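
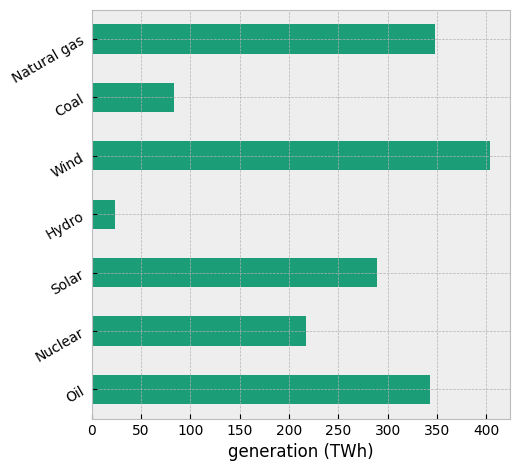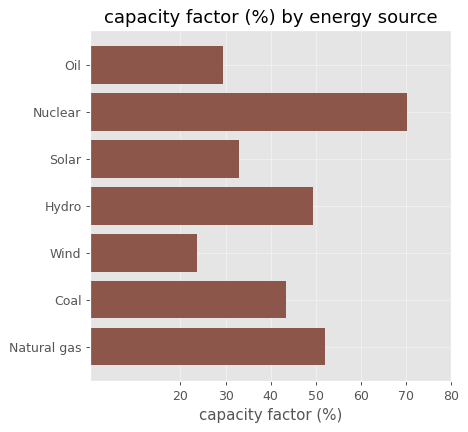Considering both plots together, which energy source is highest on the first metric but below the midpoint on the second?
Wind

Chart 2 median capacity factor (%) ≈ 40; below-median energy sources: Oil, Solar, Wind. Among those, Wind has the highest generation (TWh) (≈ 400).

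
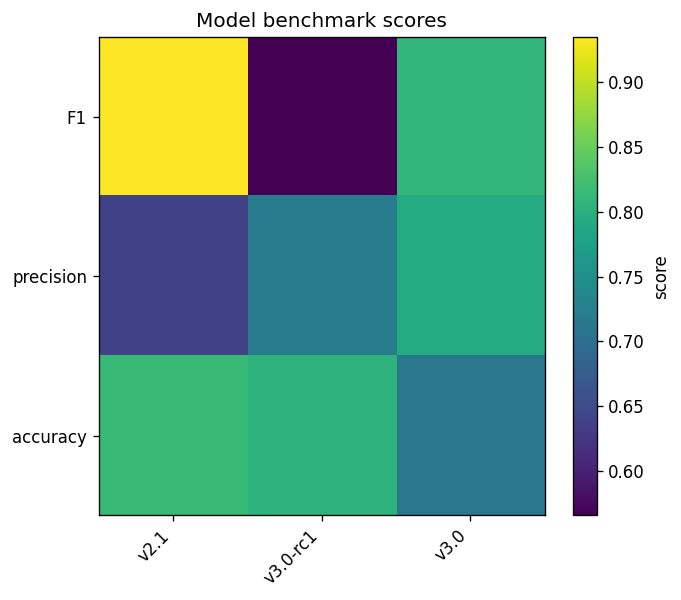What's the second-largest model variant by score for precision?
v3.0-rc1

Top 3 for precision: v3.0 ≈ 0.80, v3.0-rc1 ≈ 0.70, v2.1 ≈ 0.65.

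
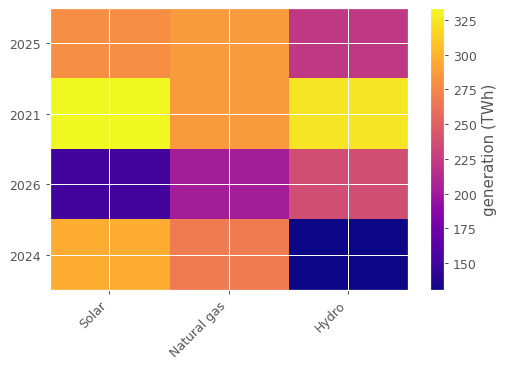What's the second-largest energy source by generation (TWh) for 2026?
Natural gas

Top 3 for 2026: Hydro ≈ 240, Natural gas ≈ 200, Solar ≈ 160.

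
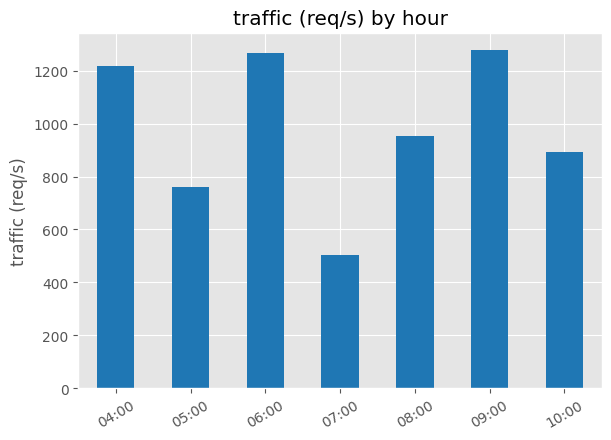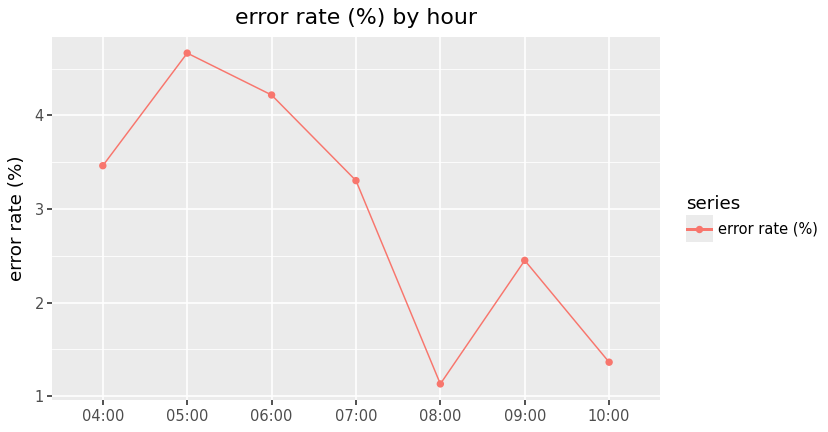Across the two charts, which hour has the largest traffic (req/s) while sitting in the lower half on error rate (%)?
09:00

Chart 2 median error rate (%) ≈ 3.5; below-median hours: 08:00, 09:00, 10:00. Among those, 09:00 has the highest traffic (req/s) (≈ 1200).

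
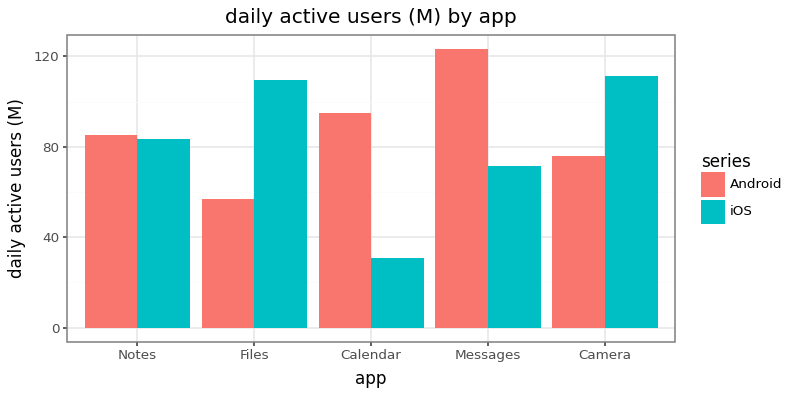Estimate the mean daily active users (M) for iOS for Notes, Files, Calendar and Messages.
≈ 75

(80 + 100 + 40 + 80) / 4 ≈ 75.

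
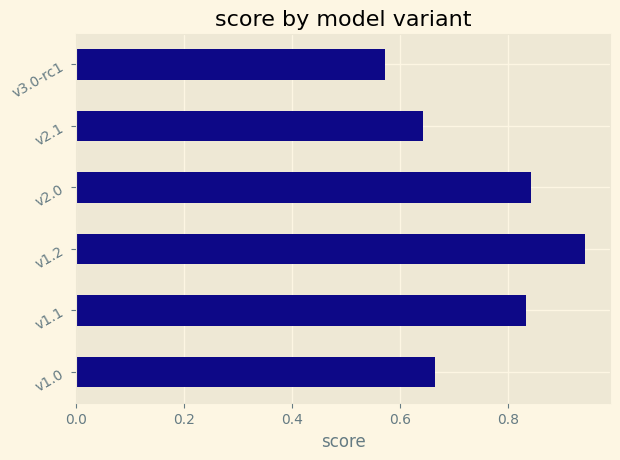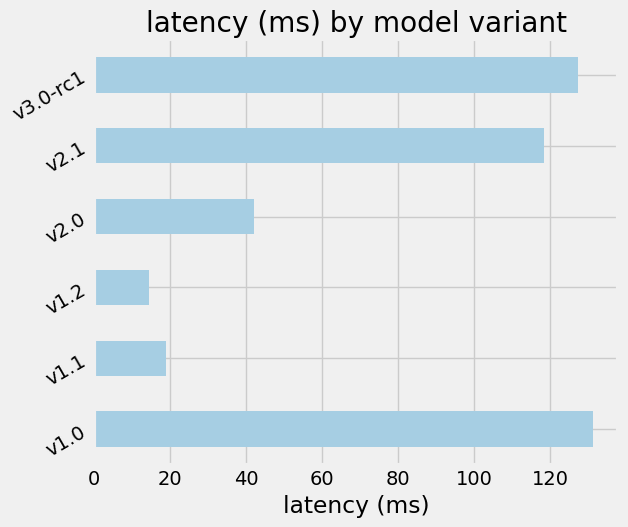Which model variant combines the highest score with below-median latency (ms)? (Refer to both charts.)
v1.2

Chart 2 median latency (ms) ≈ 80; below-median model variants: v1.1, v1.2, v2.0. Among those, v1.2 has the highest score (≈ 0.9).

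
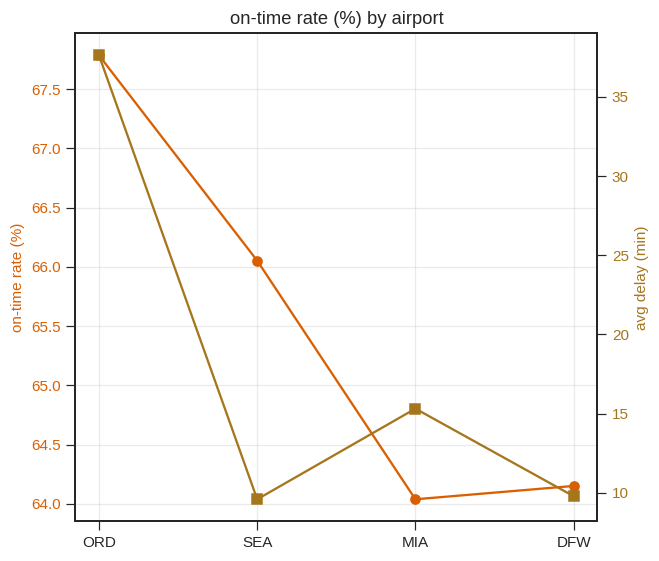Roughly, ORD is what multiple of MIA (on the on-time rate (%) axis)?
≈ 1.06×

ORD ≈ 68.0, MIA ≈ 64.0; 68.0/64.0 ≈ 1.06.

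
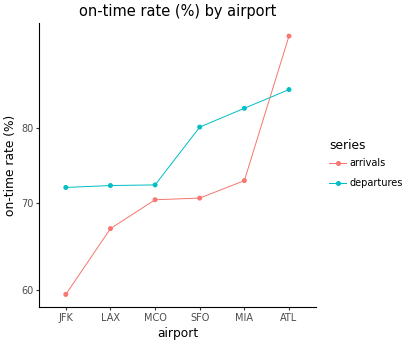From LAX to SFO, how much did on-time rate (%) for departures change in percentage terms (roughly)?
LAX ≈ 70, SFO ≈ 80; (80 − 70) / 70 ≈ +14.3%.

≈ +14.3%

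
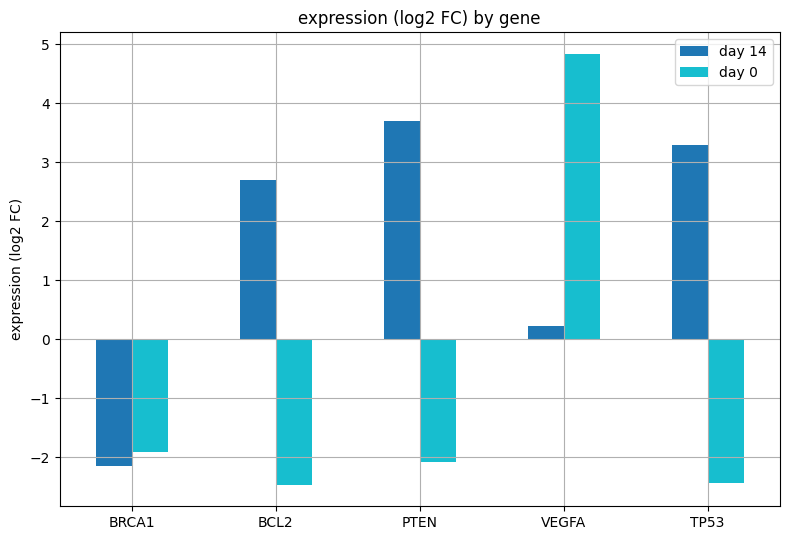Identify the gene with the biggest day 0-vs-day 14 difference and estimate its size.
PTEN, ≈ 6 log2 FC

PTEN: day 0 ≈ -2, day 14 ≈ 4 → gap ≈ 6. Next-largest (TP53) is only ≈ 5.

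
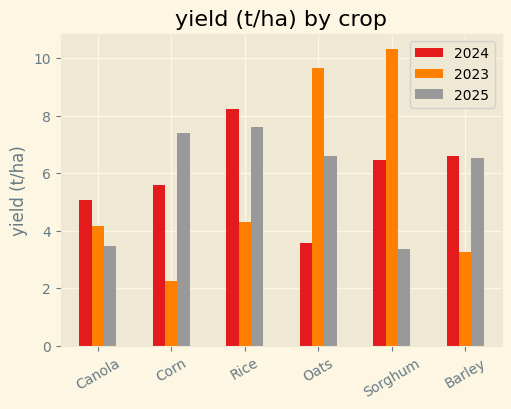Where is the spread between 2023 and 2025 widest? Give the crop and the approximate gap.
Sorghum: 2023 ≈ 10, 2025 ≈ 3 → gap ≈ 7. Next-largest (Corn) is only ≈ 5.

Sorghum, ≈ 7 t/ha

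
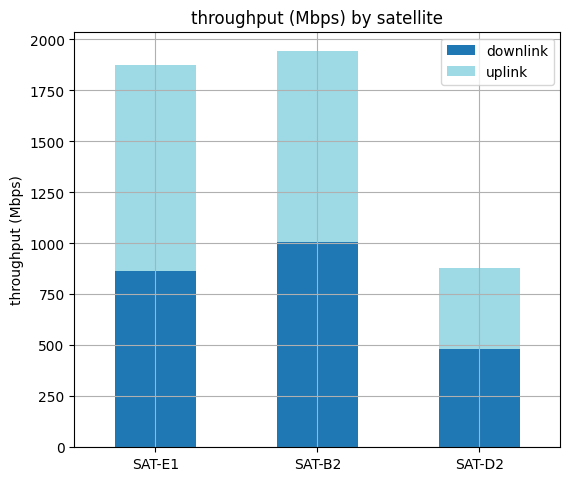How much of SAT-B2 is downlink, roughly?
≈ 1000

downlink top ≈ 1000, bottom ≈ 0; segment ≈ 1000.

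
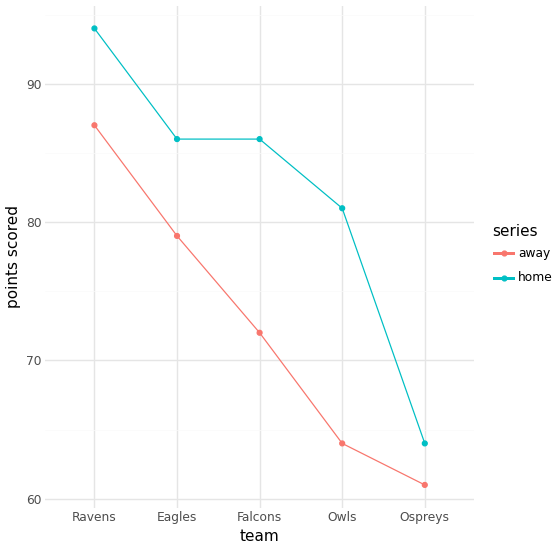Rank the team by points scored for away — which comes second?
Top 3 for away: Ravens ≈ 85, Eagles ≈ 80, Falcons ≈ 70.

Eagles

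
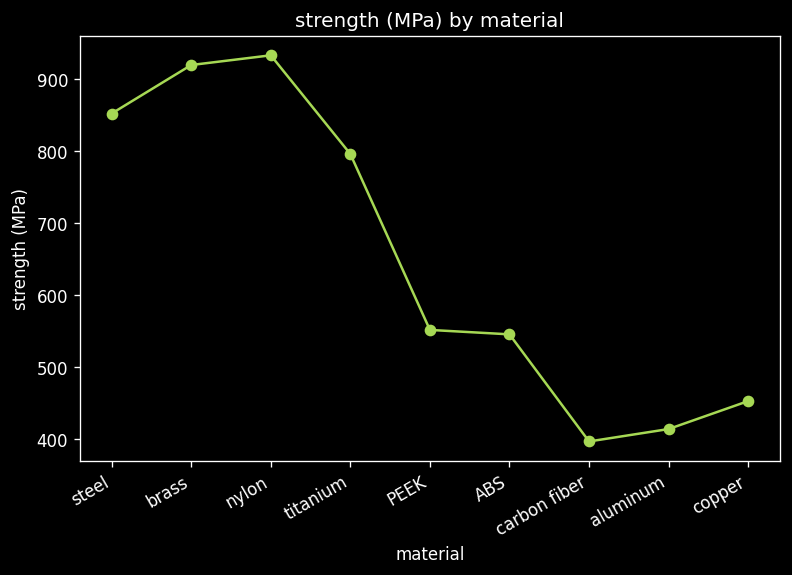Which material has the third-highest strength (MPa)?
steel

Top 4: nylon ≈ 950, brass ≈ 900, steel ≈ 850, titanium ≈ 800.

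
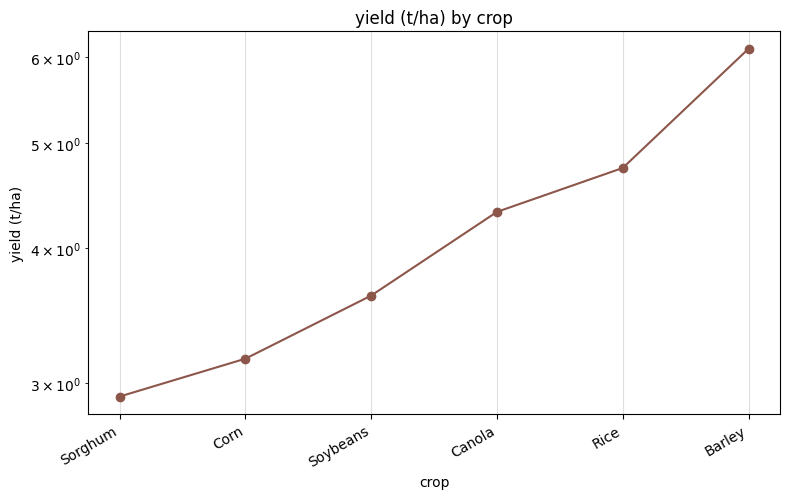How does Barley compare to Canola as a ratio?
≈ 1.33×

Barley ≈ 6.0, Canola ≈ 4.5; 6.0/4.5 ≈ 1.33.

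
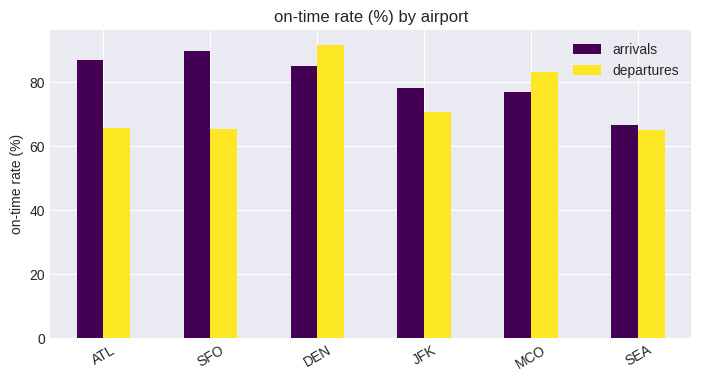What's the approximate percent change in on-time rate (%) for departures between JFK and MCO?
JFK ≈ 70, MCO ≈ 80; (80 − 70) / 70 ≈ +14.3%.

≈ +14.3%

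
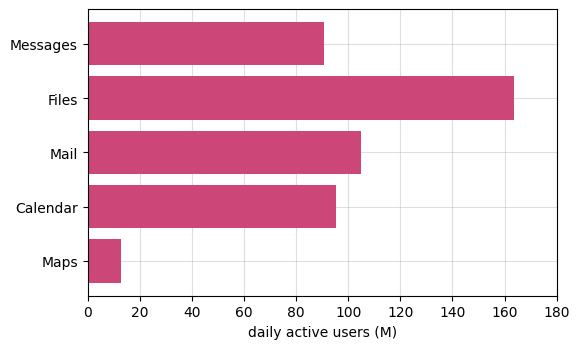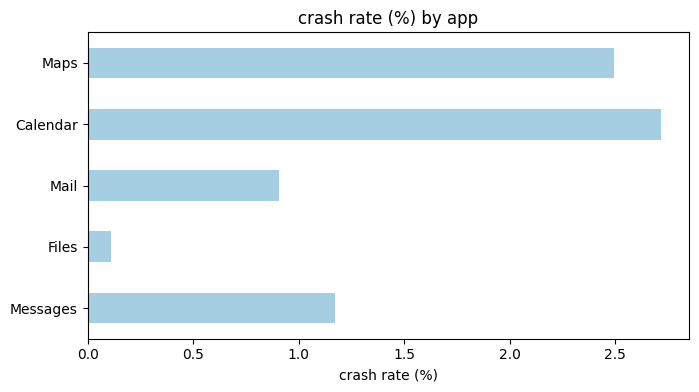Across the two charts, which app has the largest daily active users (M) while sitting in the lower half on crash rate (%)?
Files

Chart 2 median crash rate (%) ≈ 1; below-median apps: Files, Mail. Among those, Files has the highest daily active users (M) (≈ 160).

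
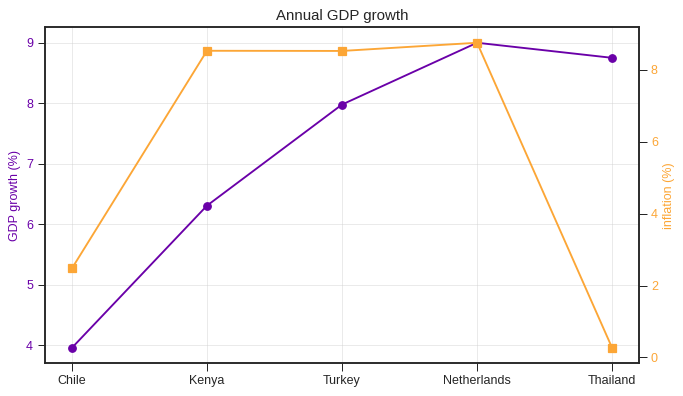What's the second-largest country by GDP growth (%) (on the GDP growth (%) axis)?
Top 3 (on the GDP growth (%) axis): Netherlands ≈ 9.0, Thailand ≈ 8.5, Turkey ≈ 8.0.

Thailand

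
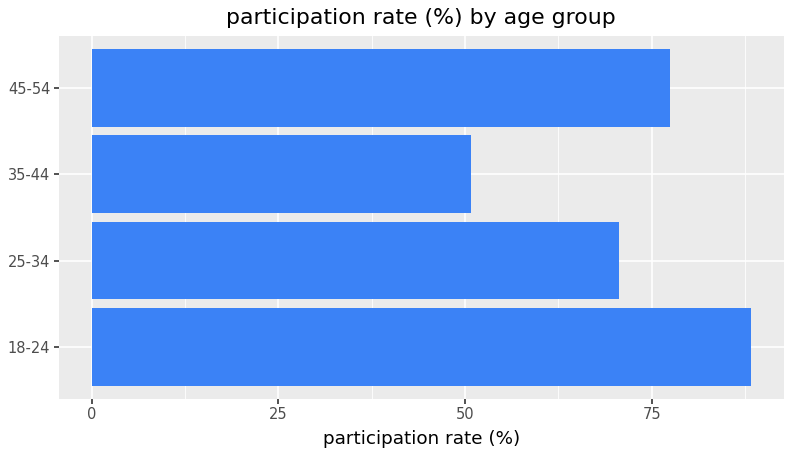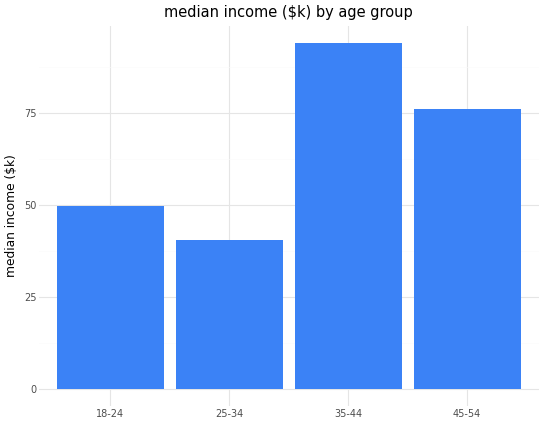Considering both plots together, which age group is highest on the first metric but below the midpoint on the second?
Chart 2 median median income ($k) ≈ 60; below-median age groups: 18-24, 25-34. Among those, 18-24 has the highest participation rate (%) (≈ 90).

18-24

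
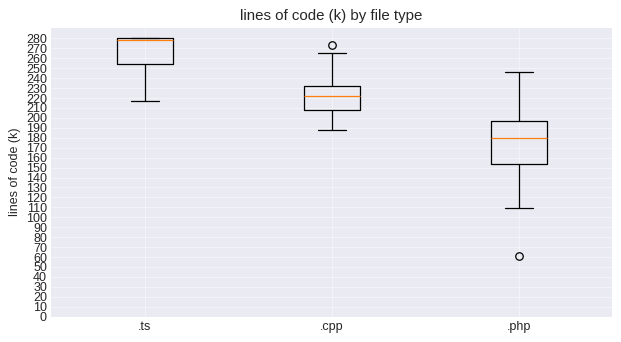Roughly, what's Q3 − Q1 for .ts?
≈ 30

Q3 ≈ 280, Q1 ≈ 250; IQR ≈ 30.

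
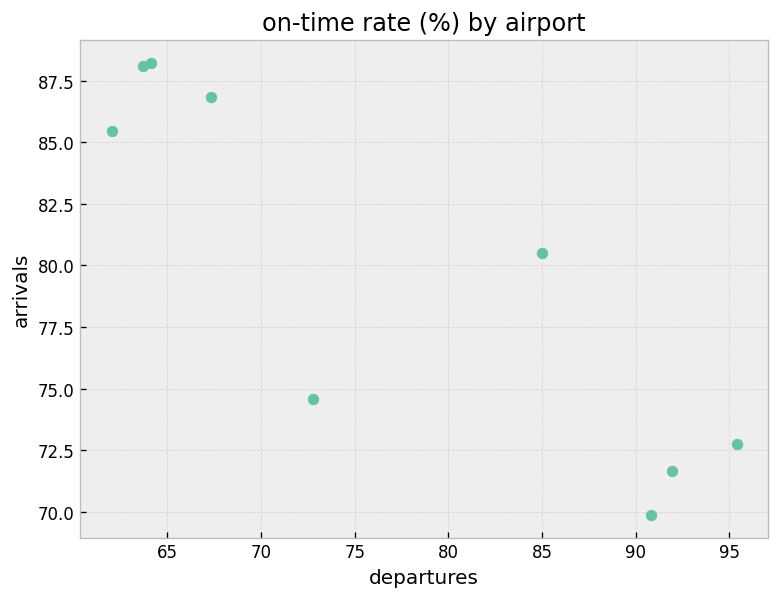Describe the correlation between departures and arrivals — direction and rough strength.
negative, strong

Points are negatively correlated; strong (|r| ≈ 0.9).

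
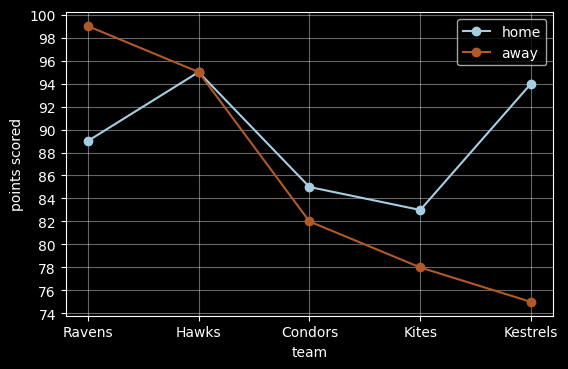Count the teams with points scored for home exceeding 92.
Above 92: Hawks, Kestrels.

2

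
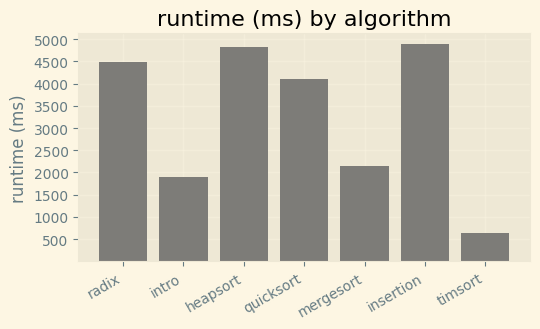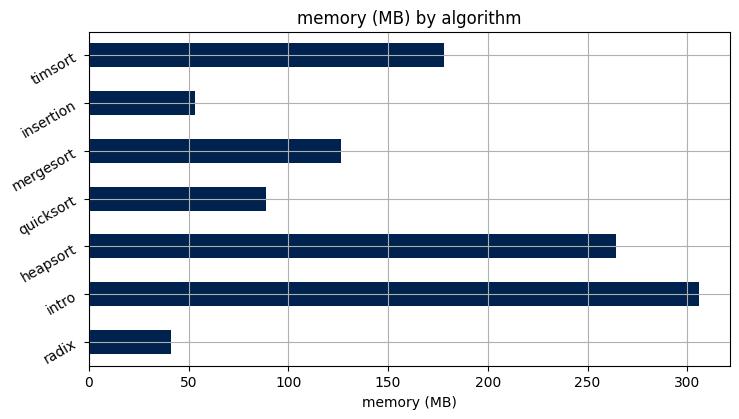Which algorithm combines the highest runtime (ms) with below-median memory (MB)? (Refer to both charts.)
Chart 2 median memory (MB) ≈ 150; below-median algorithms: radix, quicksort, insertion. Among those, insertion has the highest runtime (ms) (≈ 5000).

insertion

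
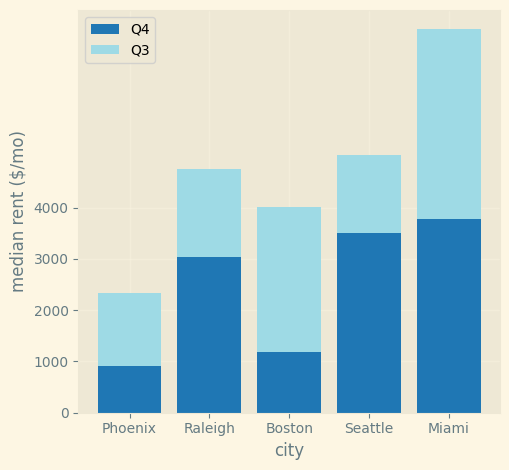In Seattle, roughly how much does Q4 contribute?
Q4 top ≈ 4000, bottom ≈ 0; segment ≈ 4000.

≈ 4000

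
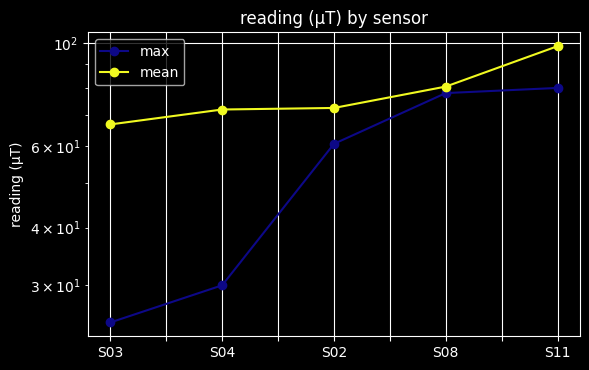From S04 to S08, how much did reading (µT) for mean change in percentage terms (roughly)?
S04 ≈ 70, S08 ≈ 80; (80 − 70) / 70 ≈ +14.3%.

≈ +14.3%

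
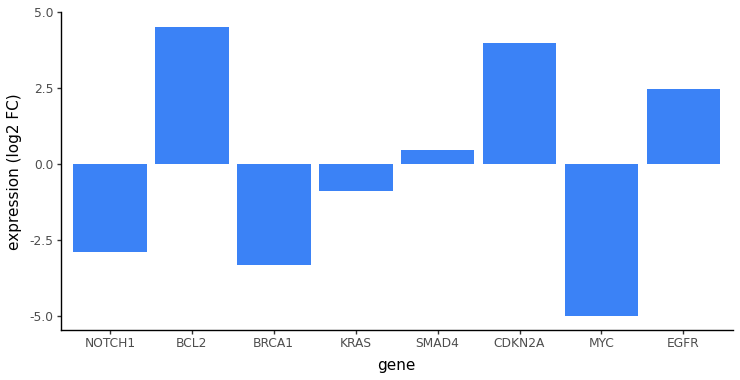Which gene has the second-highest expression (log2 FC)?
Top 3: BCL2 ≈ 5, CDKN2A ≈ 4, EGFR ≈ 2.

CDKN2A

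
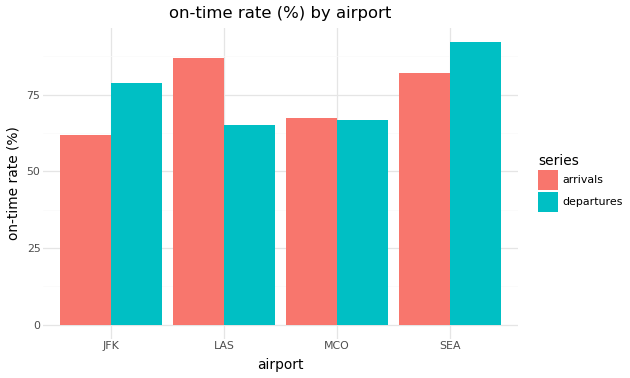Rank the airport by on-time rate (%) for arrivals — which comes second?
Top 3 for arrivals: LAS ≈ 90, SEA ≈ 80, MCO ≈ 70.

SEA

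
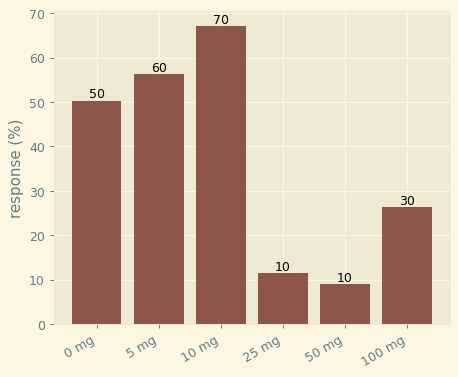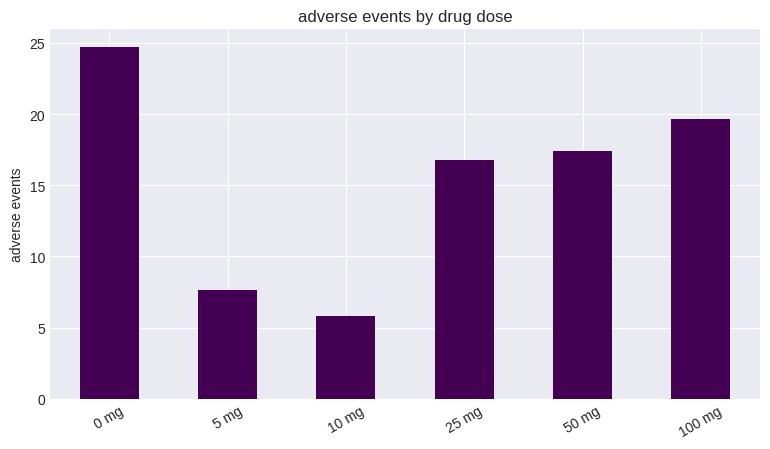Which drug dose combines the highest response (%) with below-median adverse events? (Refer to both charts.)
Chart 2 median adverse events ≈ 15; below-median drug doses: 5 mg, 10 mg, 25 mg. Among those, 10 mg has the highest response (%) (≈ 70).

10 mg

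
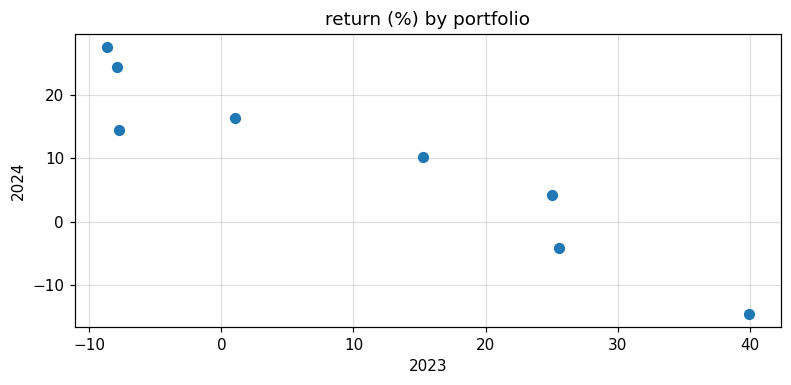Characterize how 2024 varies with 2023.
Points are negatively correlated; strong (|r| ≈ 0.9).

negative, strong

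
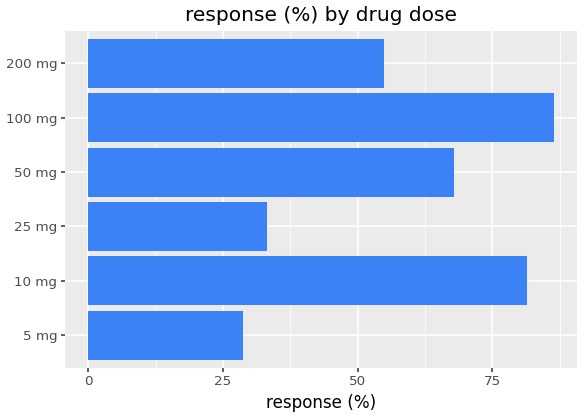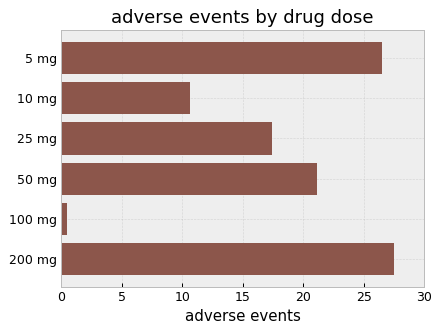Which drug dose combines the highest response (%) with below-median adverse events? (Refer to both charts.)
Chart 2 median adverse events ≈ 20; below-median drug doses: 10 mg, 25 mg, 100 mg. Among those, 100 mg has the highest response (%) (≈ 90).

100 mg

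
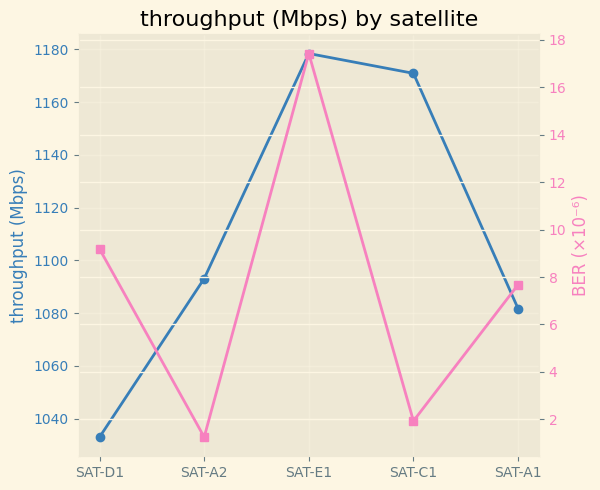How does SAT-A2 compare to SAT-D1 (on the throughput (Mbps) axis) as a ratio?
SAT-A2 ≈ 1100, SAT-D1 ≈ 1040; 1100/1040 ≈ 1.06.

≈ 1.06×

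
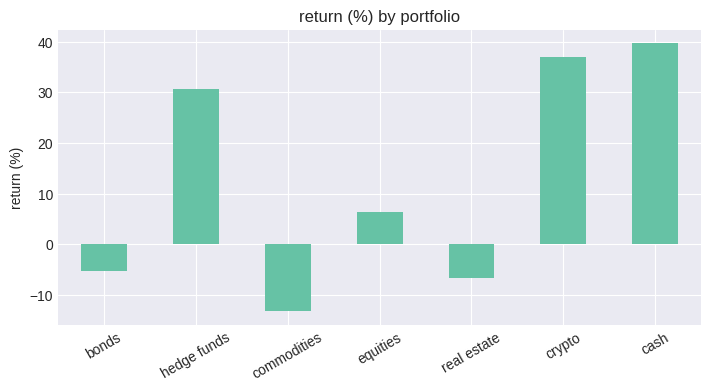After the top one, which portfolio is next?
Top 3: cash ≈ 40, crypto ≈ 35, hedge funds ≈ 30.

crypto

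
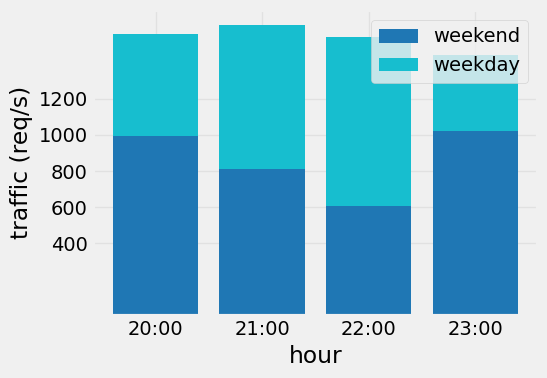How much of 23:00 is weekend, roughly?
weekend top ≈ 1000, bottom ≈ 0; segment ≈ 1000.

≈ 1000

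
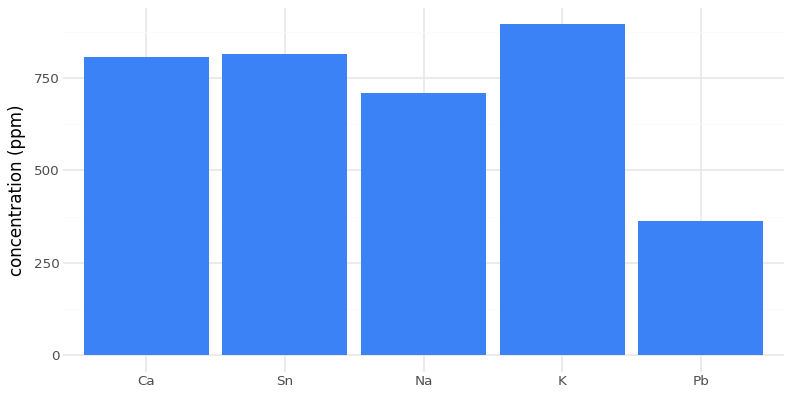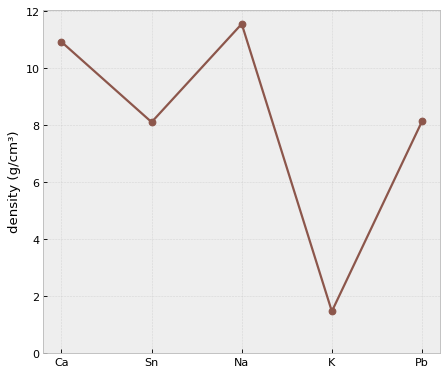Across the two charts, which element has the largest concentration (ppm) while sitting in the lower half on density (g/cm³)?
Chart 2 median density (g/cm³) ≈ 8; below-median elements: Sn, K. Among those, K has the highest concentration (ppm) (≈ 900).

K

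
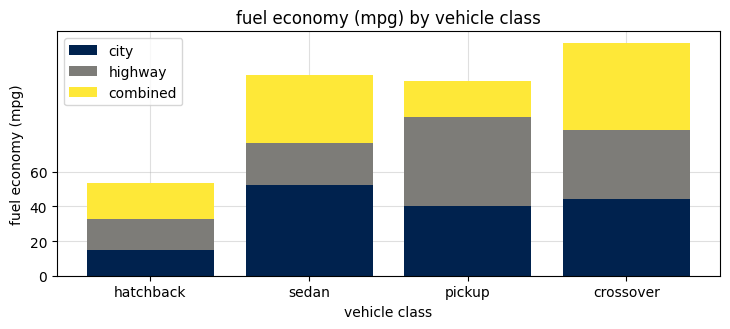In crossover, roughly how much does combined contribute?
combined top ≈ 140, bottom ≈ 80; segment ≈ 60.

≈ 60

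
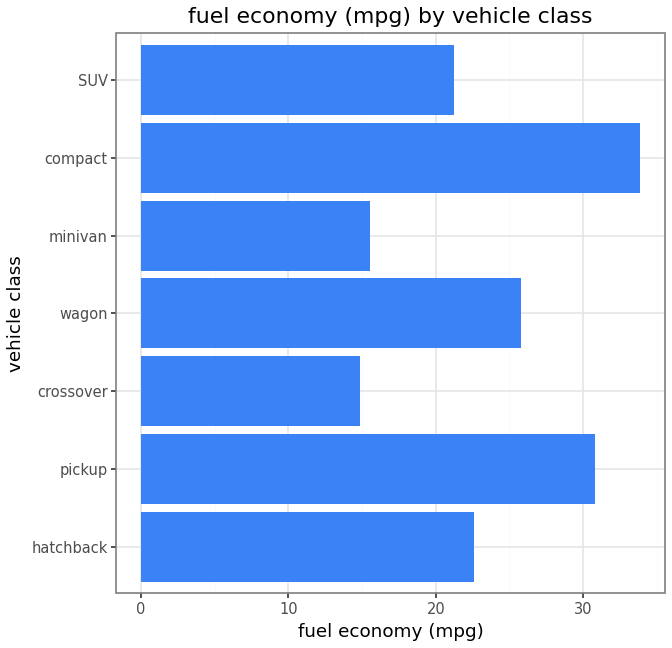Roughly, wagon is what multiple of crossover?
wagon ≈ 25, crossover ≈ 15; 25/15 ≈ 1.67.

≈ 1.67×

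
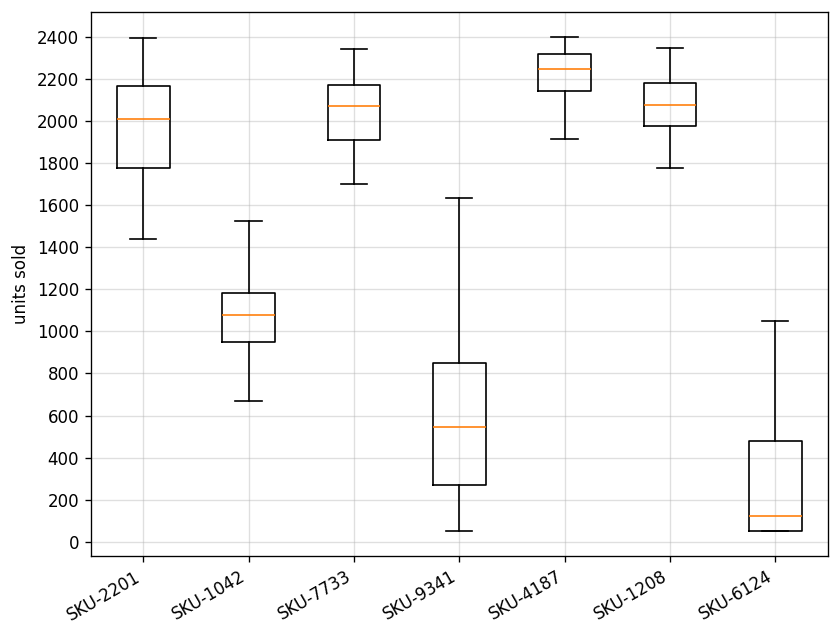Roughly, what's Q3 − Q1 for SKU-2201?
Q3 ≈ 2200, Q1 ≈ 1800; IQR ≈ 400.

≈ 400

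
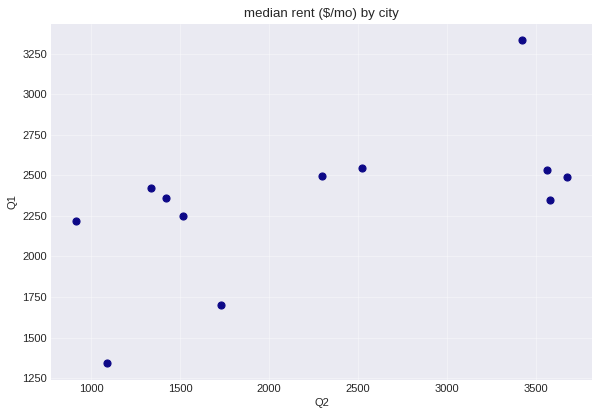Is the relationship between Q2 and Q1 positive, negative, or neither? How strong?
Points are positively correlated; moderate (|r| ≈ 0.6).

positive, moderate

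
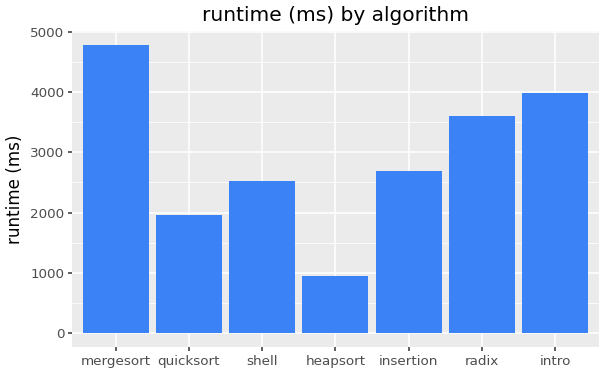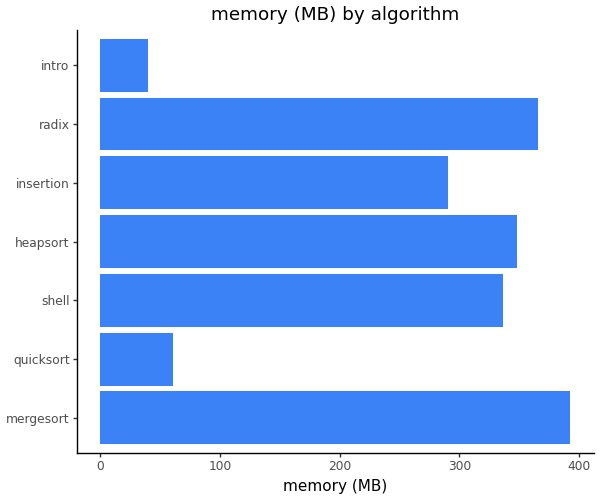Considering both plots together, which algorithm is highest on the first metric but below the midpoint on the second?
Chart 2 median memory (MB) ≈ 350; below-median algorithms: quicksort, insertion, intro. Among those, intro has the highest runtime (ms) (≈ 4000).

intro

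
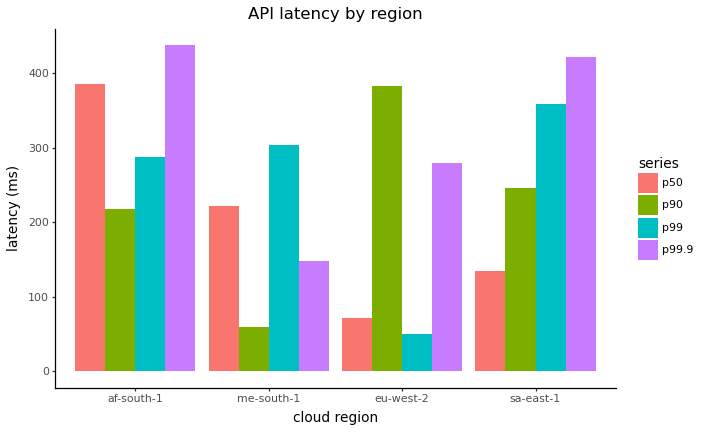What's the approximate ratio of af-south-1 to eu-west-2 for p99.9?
af-south-1 ≈ 450, eu-west-2 ≈ 300; 450/300 ≈ 1.5.

≈ 1.5×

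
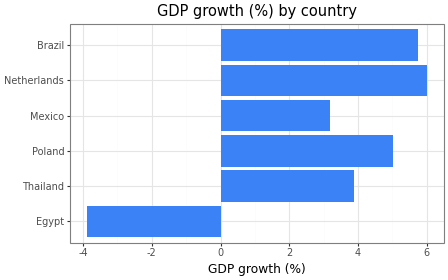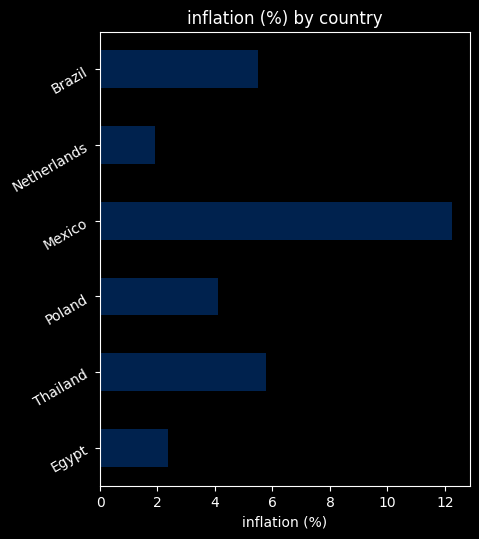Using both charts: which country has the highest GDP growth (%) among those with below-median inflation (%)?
Chart 2 median inflation (%) ≈ 4; below-median countries: Egypt, Poland, Netherlands. Among those, Netherlands has the highest GDP growth (%) (≈ 6).

Netherlands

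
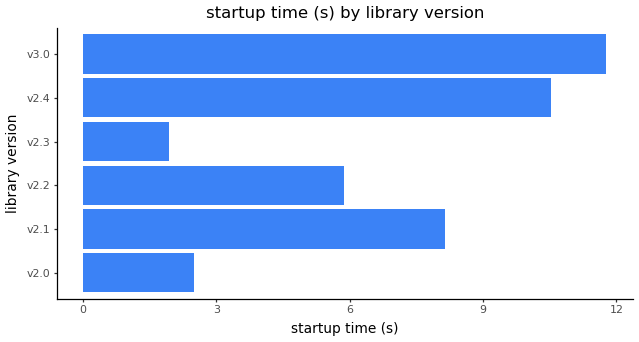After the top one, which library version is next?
v2.4

Top 3: v3.0 ≈ 12, v2.4 ≈ 11, v2.1 ≈ 8.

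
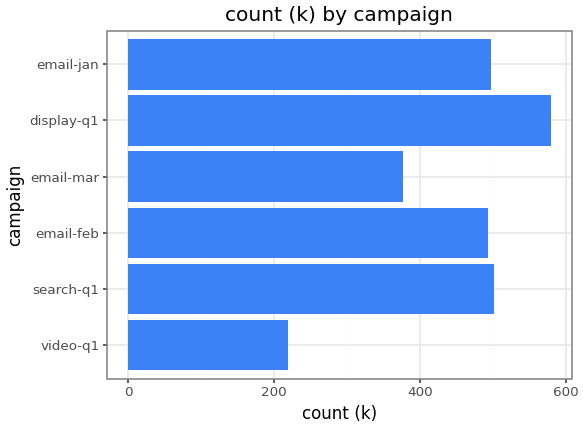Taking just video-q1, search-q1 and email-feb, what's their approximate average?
≈ 400

(200 + 500 + 500) / 3 ≈ 400.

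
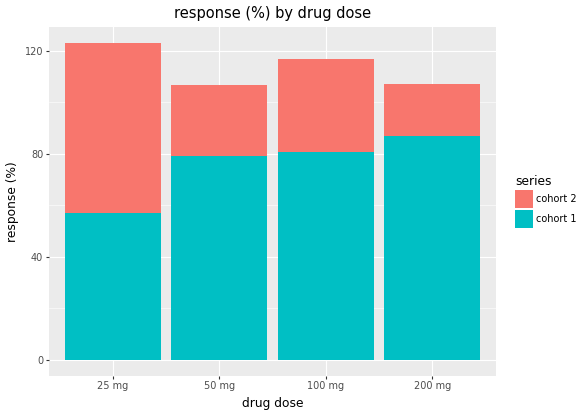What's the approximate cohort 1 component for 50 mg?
≈ 80

cohort 1 top ≈ 80, bottom ≈ 0; segment ≈ 80.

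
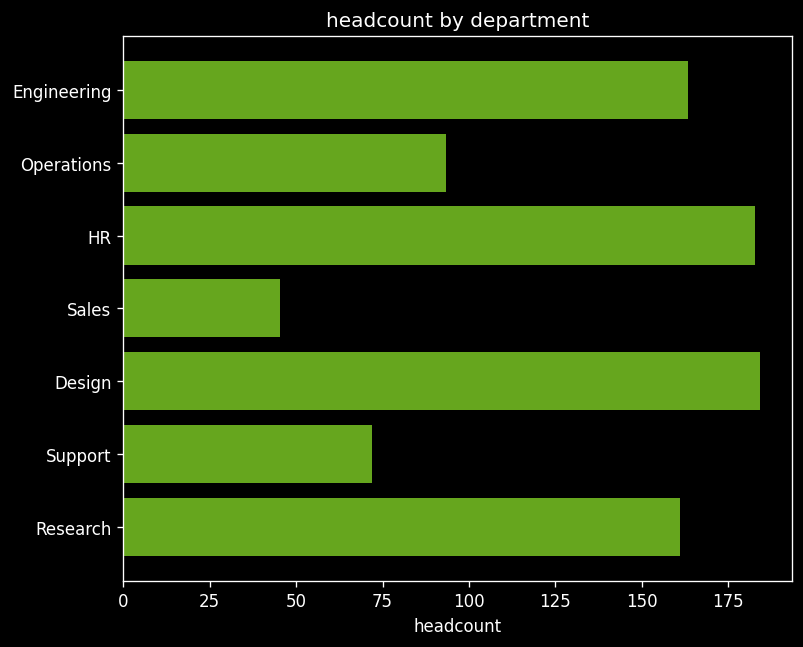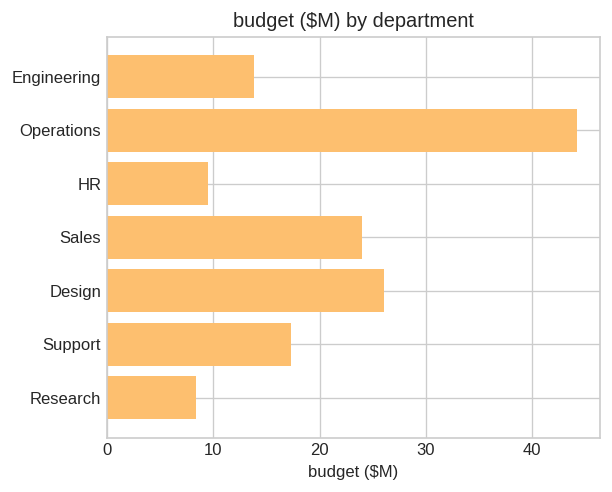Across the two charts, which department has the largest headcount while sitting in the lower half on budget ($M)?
HR

Chart 2 median budget ($M) ≈ 15; below-median departments: Engineering, HR, Research. Among those, HR has the highest headcount (≈ 180).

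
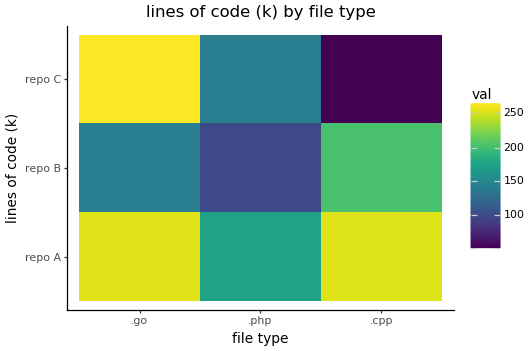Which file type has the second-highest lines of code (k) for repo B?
.go

Top 3 for repo B: .cpp ≈ 200, .go ≈ 140, .php ≈ 100.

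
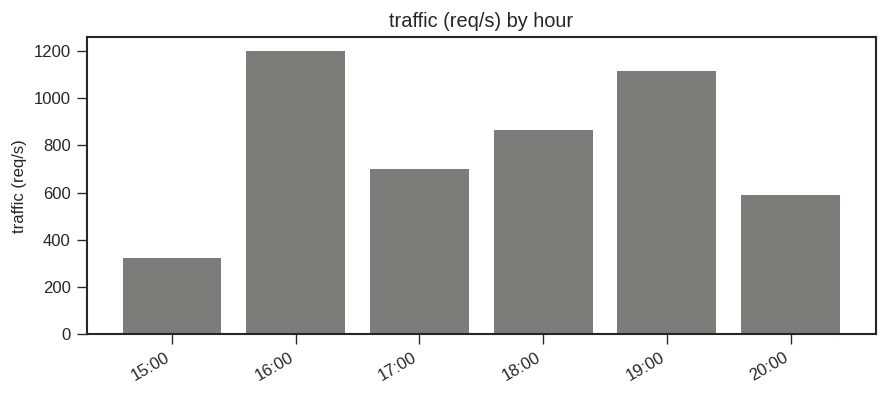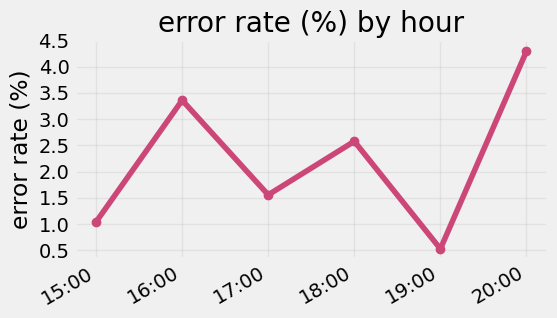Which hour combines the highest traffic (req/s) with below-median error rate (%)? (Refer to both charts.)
19:00

Chart 2 median error rate (%) ≈ 2; below-median hours: 15:00, 17:00, 19:00. Among those, 19:00 has the highest traffic (req/s) (≈ 1200).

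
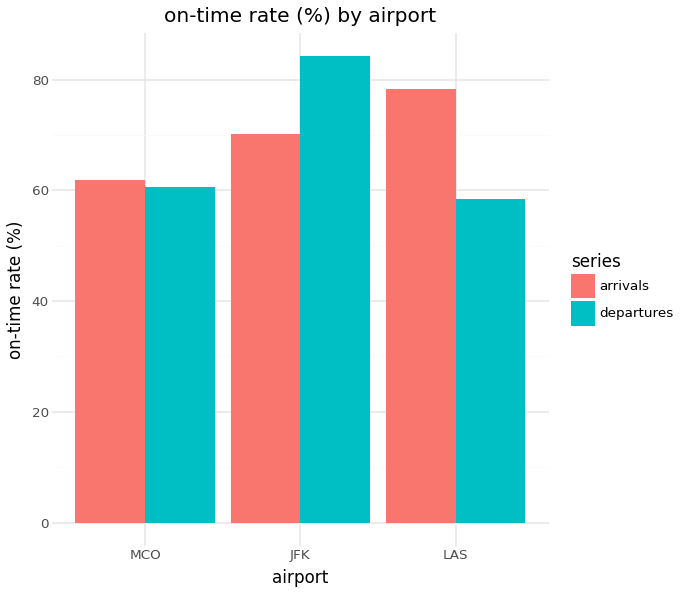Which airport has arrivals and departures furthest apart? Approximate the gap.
LAS: arrivals ≈ 80, departures ≈ 60 → gap ≈ 20. Next-largest (JFK) is only ≈ 10.

LAS, ≈ 20 %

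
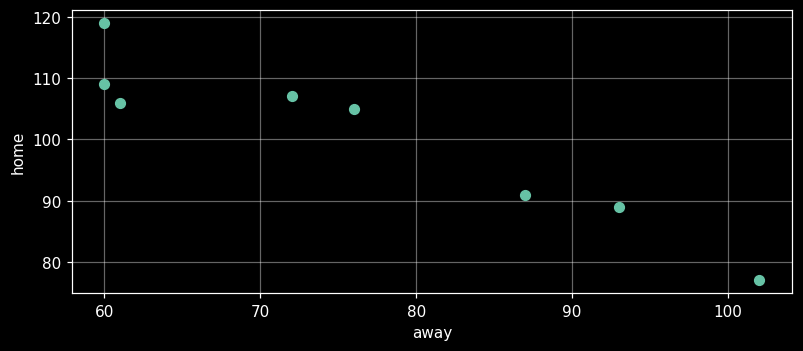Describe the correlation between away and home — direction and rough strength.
Points are negatively correlated; strong (|r| ≈ 0.9).

negative, strong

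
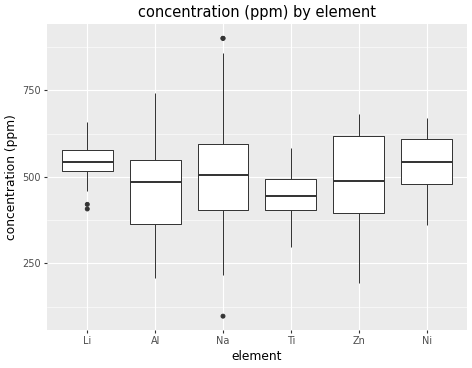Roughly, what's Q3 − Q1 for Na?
≈ 190

Q3 ≈ 600, Q1 ≈ 410; IQR ≈ 190.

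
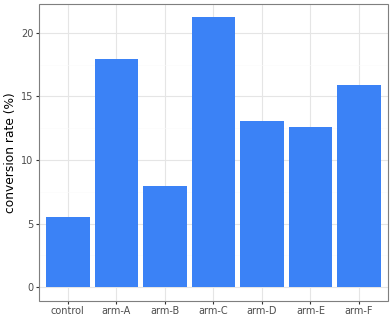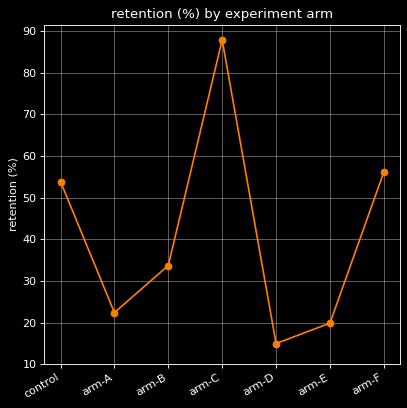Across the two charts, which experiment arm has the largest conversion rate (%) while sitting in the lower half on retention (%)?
arm-A

Chart 2 median retention (%) ≈ 30; below-median experiment arms: arm-A, arm-D, arm-E. Among those, arm-A has the highest conversion rate (%) (≈ 18).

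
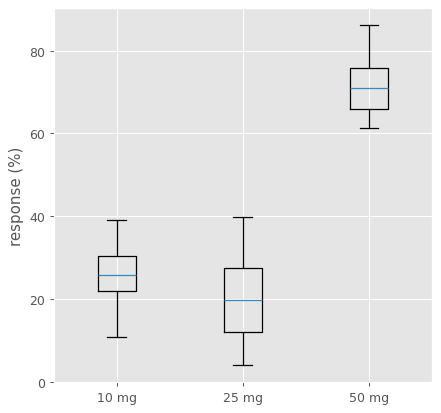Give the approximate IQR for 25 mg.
≈ 15

Q3 ≈ 25, Q1 ≈ 10; IQR ≈ 15.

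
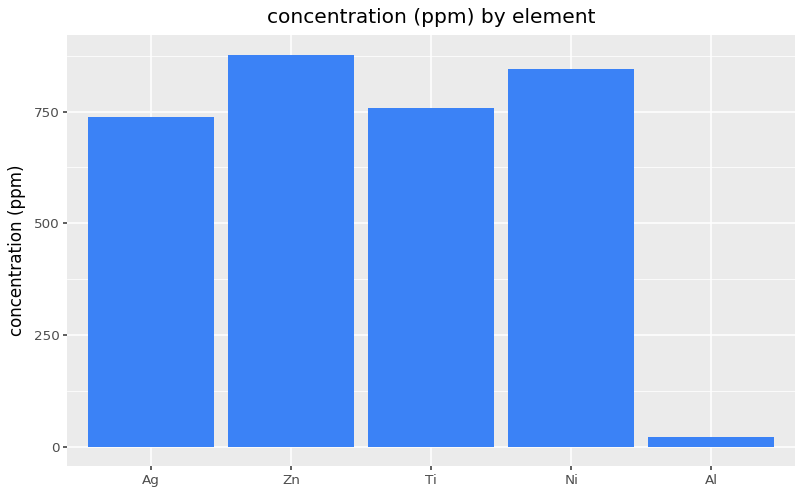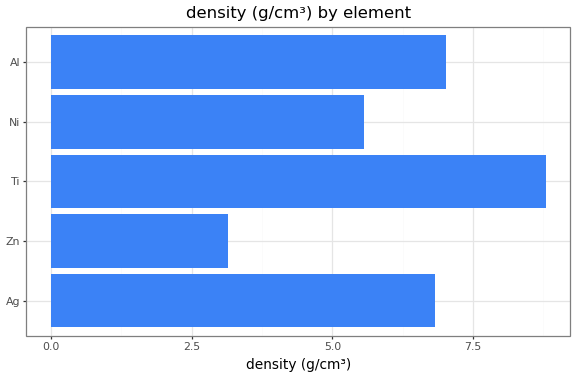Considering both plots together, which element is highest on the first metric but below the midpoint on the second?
Chart 2 median density (g/cm³) ≈ 7; below-median elements: Zn, Ni. Among those, Zn has the highest concentration (ppm) (≈ 900).

Zn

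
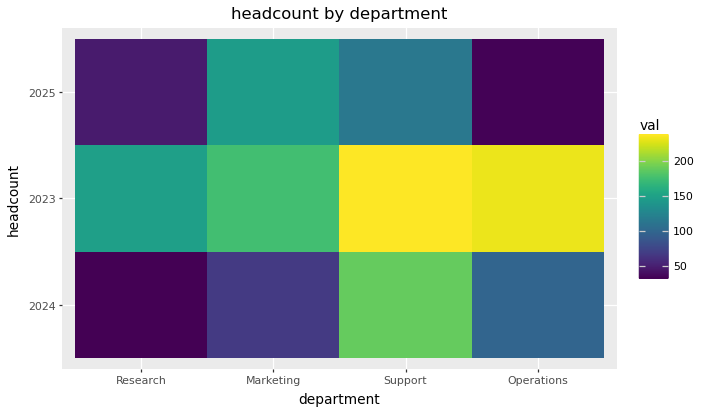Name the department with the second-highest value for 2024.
Top 3 for 2024: Support ≈ 200, Operations ≈ 100, Marketing ≈ 60.

Operations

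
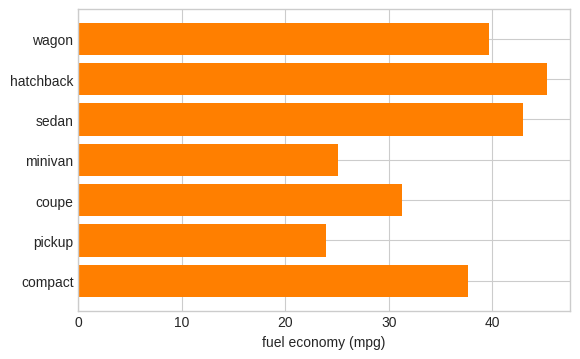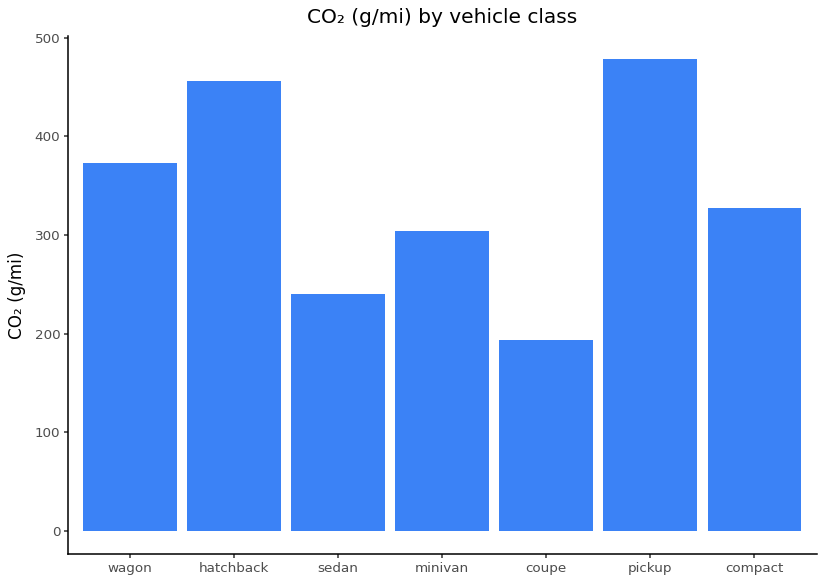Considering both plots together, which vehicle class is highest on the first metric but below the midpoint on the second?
Chart 2 median CO₂ (g/mi) ≈ 350; below-median vehicle classes: sedan, minivan, coupe. Among those, sedan has the highest fuel economy (mpg) (≈ 45).

sedan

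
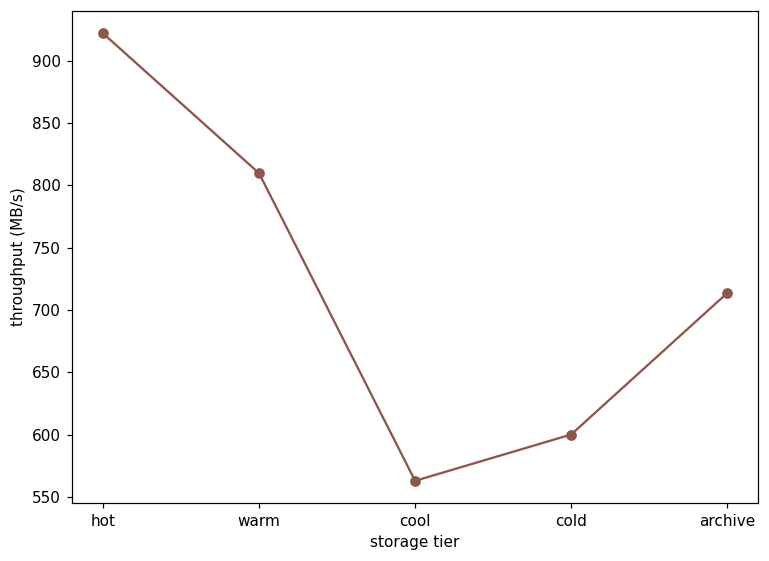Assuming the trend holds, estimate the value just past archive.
Last three: 550, 600, 700 → slope ≈ 75/step → next ≈ 775.

≈ 775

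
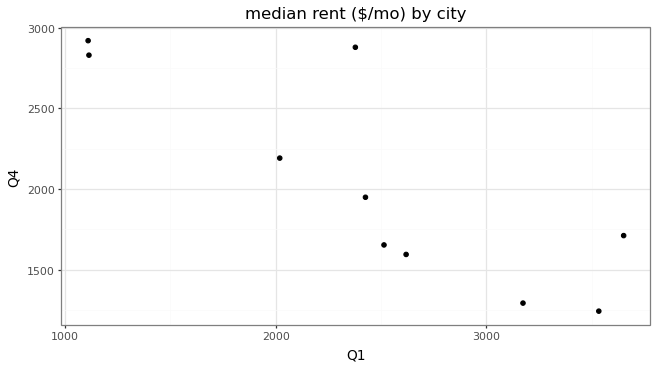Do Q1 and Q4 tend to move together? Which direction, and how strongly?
Points are negatively correlated; strong (|r| ≈ 0.8).

negative, strong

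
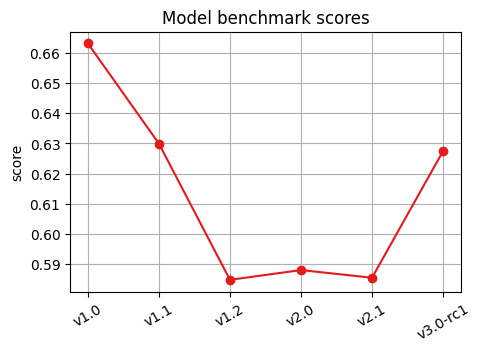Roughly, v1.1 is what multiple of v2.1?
v1.1 ≈ 0.63, v2.1 ≈ 0.59; 0.63/0.59 ≈ 1.07.

≈ 1.07×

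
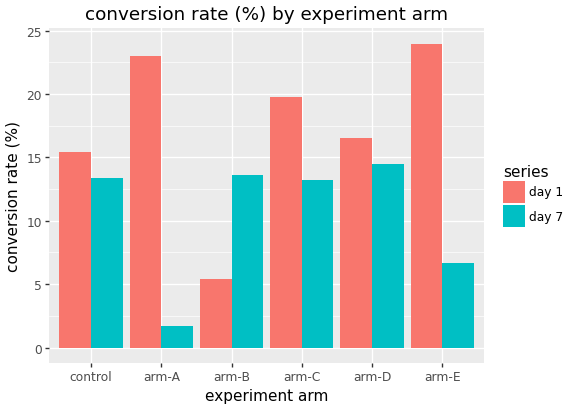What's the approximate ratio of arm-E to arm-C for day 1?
≈ 1.2×

arm-E ≈ 24, arm-C ≈ 20; 24/20 ≈ 1.2.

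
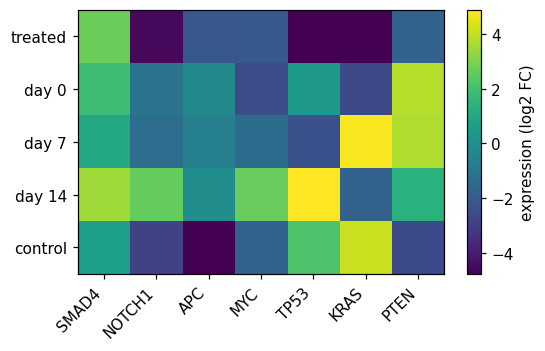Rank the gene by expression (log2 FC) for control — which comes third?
Top 4 for control: KRAS ≈ 4, TP53 ≈ 2, SMAD4 ≈ 1, MYC ≈ -2.

SMAD4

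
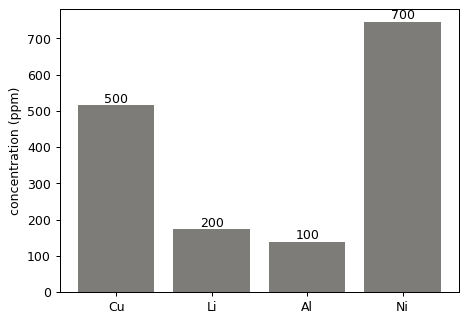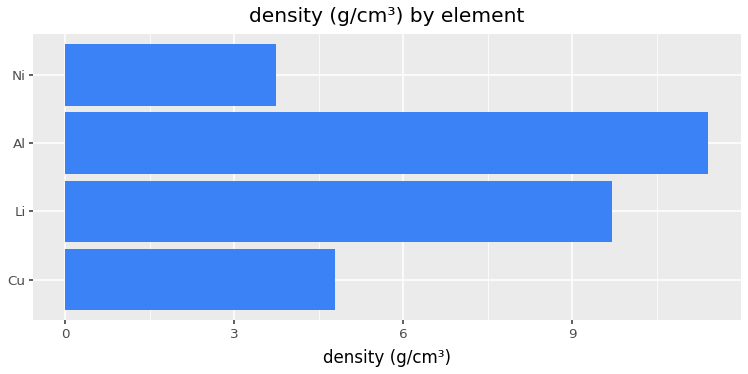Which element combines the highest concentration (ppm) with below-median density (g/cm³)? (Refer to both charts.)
Ni

Chart 2 median density (g/cm³) ≈ 8; below-median elements: Cu, Ni. Among those, Ni has the highest concentration (ppm) (≈ 700).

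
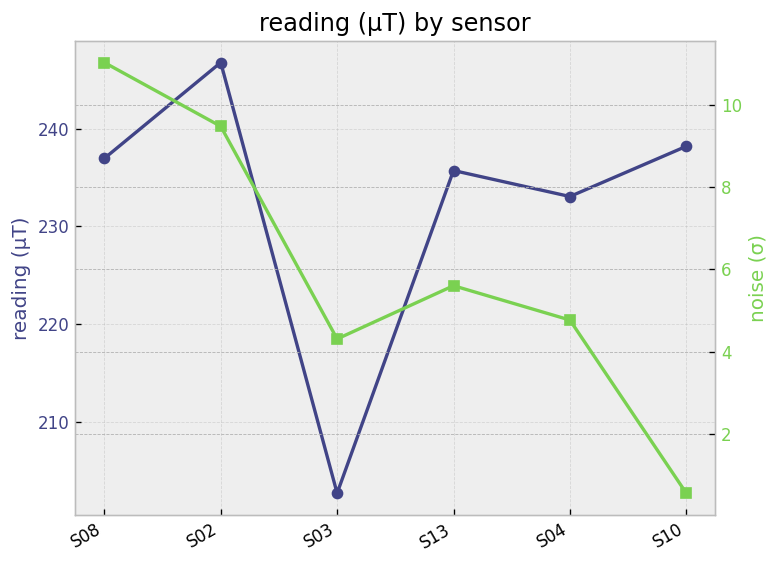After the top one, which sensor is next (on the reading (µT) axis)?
Top 3 (on the reading (µT) axis): S02 ≈ 245, S10 ≈ 240, S08 ≈ 235.

S10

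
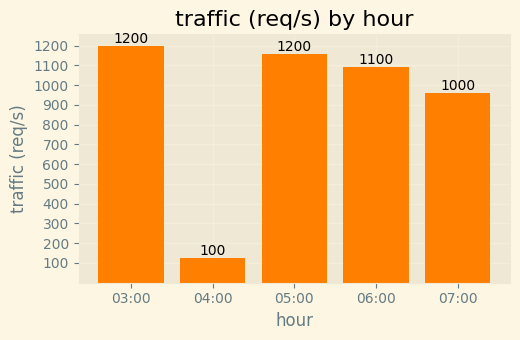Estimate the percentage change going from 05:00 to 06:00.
05:00 ≈ 1200, 06:00 ≈ 1100; (1100 − 1200) / 1200 ≈ -8.3%.

≈ -8.3%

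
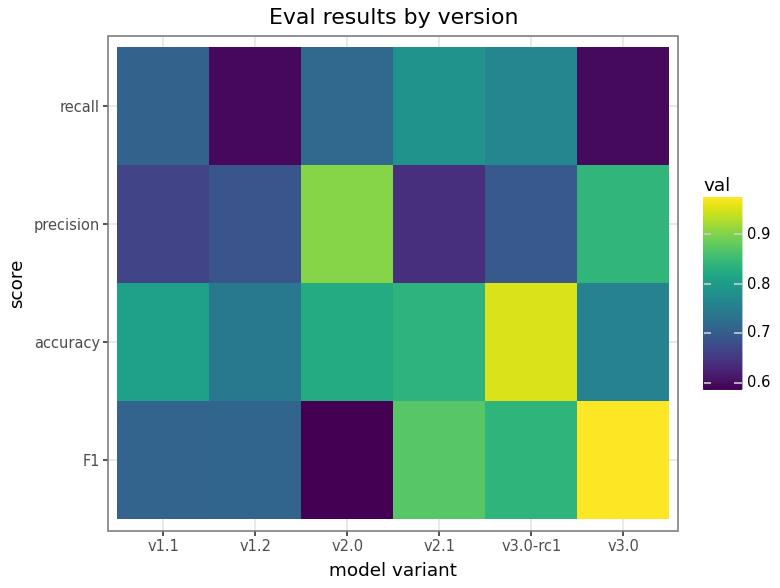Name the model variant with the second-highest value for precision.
Top 3 for precision: v2.0 ≈ 0.90, v3.0 ≈ 0.85, v3.0-rc1 ≈ 0.70.

v3.0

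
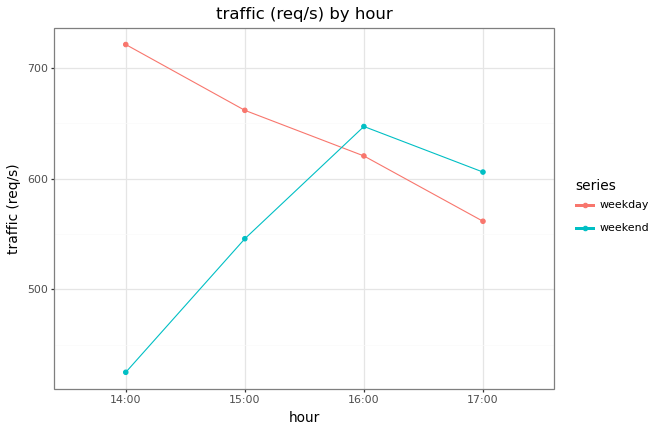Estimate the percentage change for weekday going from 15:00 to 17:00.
15:00 ≈ 650, 17:00 ≈ 550; (550 − 650) / 650 ≈ -15.4%.

≈ -15.4%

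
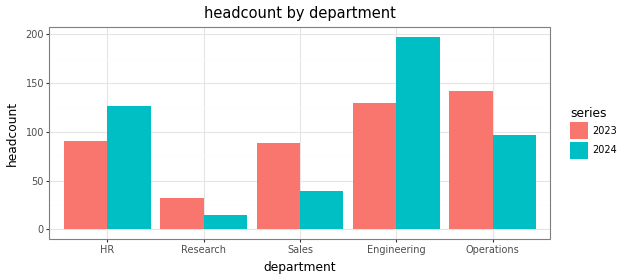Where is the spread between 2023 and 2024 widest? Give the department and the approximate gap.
Engineering: 2023 ≈ 120, 2024 ≈ 200 → gap ≈ 80. Next-largest (Sales) is only ≈ 40.

Engineering, ≈ 80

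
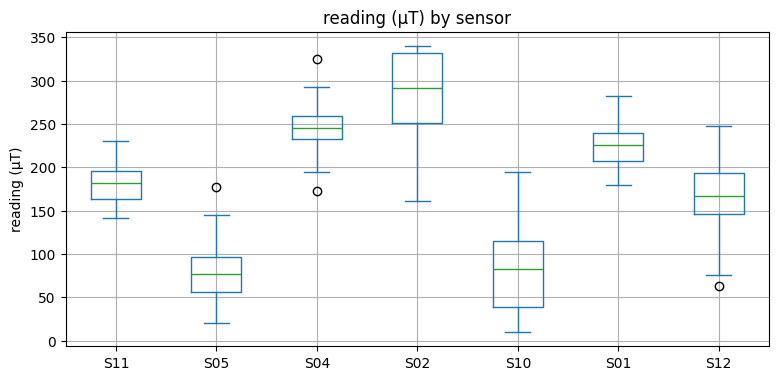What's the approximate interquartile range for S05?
Q3 ≈ 100, Q1 ≈ 60; IQR ≈ 40.

≈ 40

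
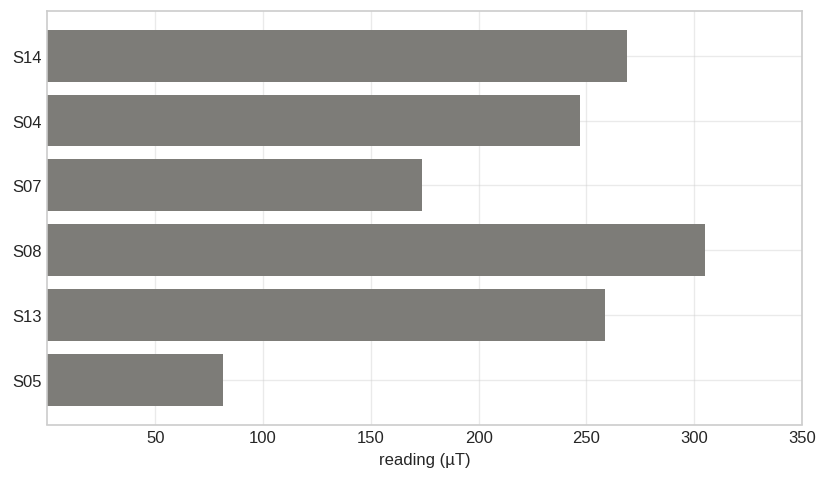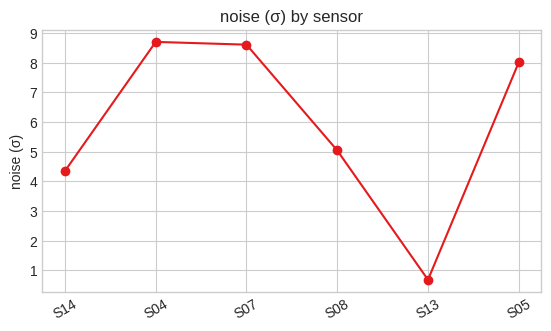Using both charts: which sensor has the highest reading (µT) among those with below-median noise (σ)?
Chart 2 median noise (σ) ≈ 7; below-median sensors: S14, S08, S13. Among those, S08 has the highest reading (µT) (≈ 300).

S08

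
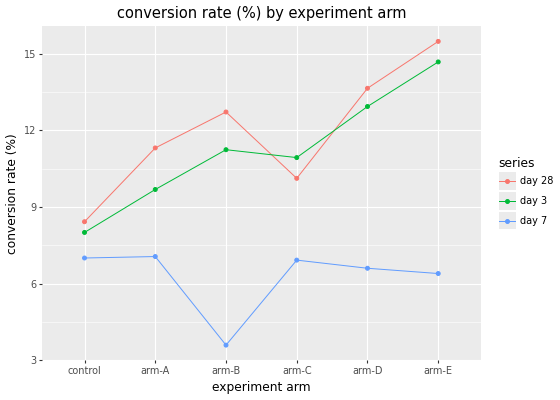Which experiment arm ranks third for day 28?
arm-B

Top 4 for day 28: arm-E ≈ 15, arm-D ≈ 14, arm-B ≈ 13, arm-A ≈ 11.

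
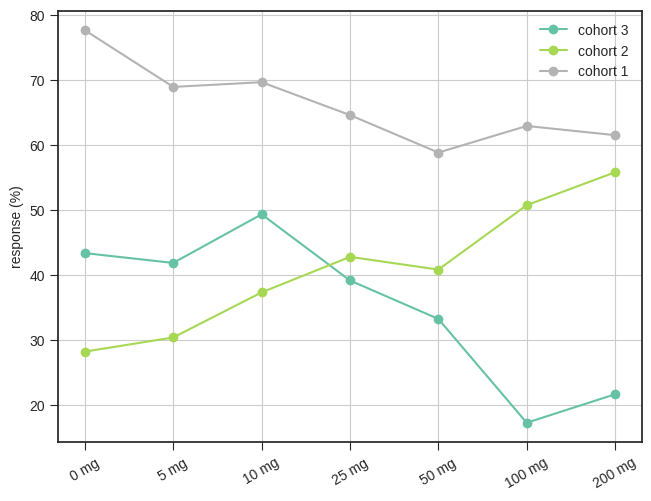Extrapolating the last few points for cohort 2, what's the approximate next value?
Last three: 40, 50, 60 → slope ≈ 10/step → next ≈ 70.

≈ 70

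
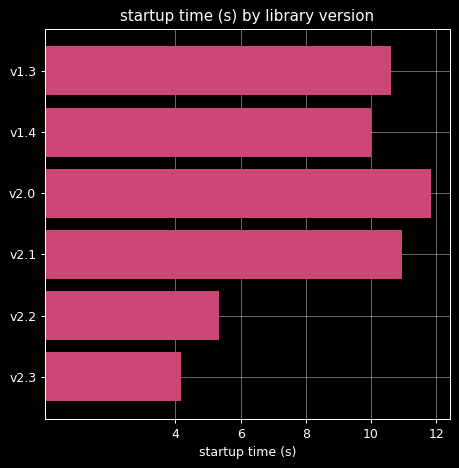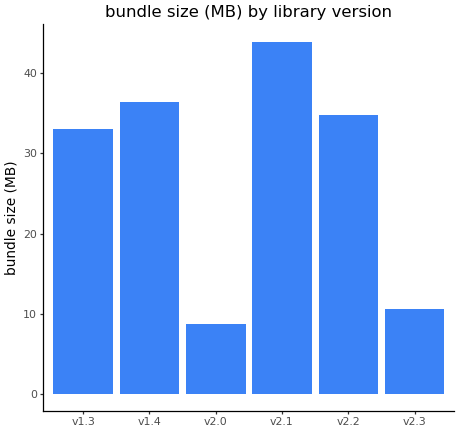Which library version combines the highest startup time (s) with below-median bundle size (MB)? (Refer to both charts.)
Chart 2 median bundle size (MB) ≈ 35; below-median library versions: v1.3, v2.0, v2.3. Among those, v2.0 has the highest startup time (s) (≈ 12).

v2.0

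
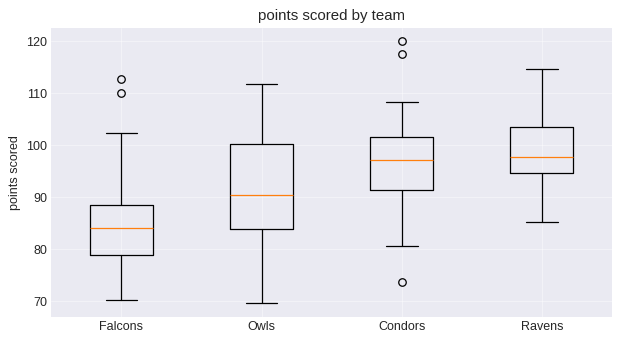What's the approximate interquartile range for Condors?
Q3 ≈ 102, Q1 ≈ 91; IQR ≈ 11.

≈ 11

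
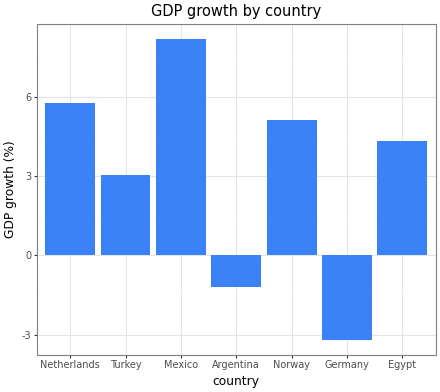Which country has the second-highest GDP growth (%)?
Top 3: Mexico ≈ 8, Netherlands ≈ 6, Norway ≈ 5.

Netherlands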